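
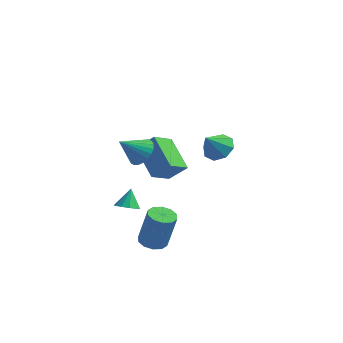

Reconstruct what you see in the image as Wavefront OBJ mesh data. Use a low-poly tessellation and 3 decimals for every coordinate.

v 1.414 -3.388 -2.329
v 2.066 -3.365 -2.483
v 2.477 -3.248 -0.725
v 1.826 -3.272 -0.571
v 1.922 -2.976 -2.475
v 2.334 -2.86 -0.717
v 1.584 -2.745 -2.412
v 1.996 -2.629 -0.653
v 1.182 -2.76 -2.316
v 1.593 -2.644 -0.558
v 0.868 -3.014 -2.226
v 1.279 -2.898 -0.467
v 0.763 -3.412 -2.175
v 1.174 -3.295 -0.417
v 0.906 -3.8 -2.183
v 1.318 -3.684 -0.425
v 1.244 -4.031 -2.247
v 1.656 -3.915 -0.488
v 1.647 -4.016 -2.342
v 2.058 -3.9 -0.584
v 1.961 -3.762 -2.433
v 2.372 -3.646 -0.674
v 3.497 -0.733 2.46
v 4.224 -0.874 2.67
v 3.103 -1.367 3.4
v 4.011 -0.381 2.914
v 3.497 -0.095 2.892
v 2.983 -0.182 2.617
v 2.77 -0.591 2.251
v 2.983 -1.084 2.007
v 3.497 -1.371 2.029
v 4.012 -1.284 2.304
v 0.291 1.978 -2.173
v -0.175 0.912 -1.431
v -0.898 3.147 -1.241
v -1.364 2.081 -0.498
v 1.124 2.179 -1.362
v 0.658 1.113 -0.619
v -0.065 3.348 -0.429
v -0.531 2.282 0.313
v -0.278 -1.988 -1.498
v -0.002 -2.405 -1.185
v -0.302 -1.392 -0.682
v 0.252 -2.19 -1.335
v 0.302 -1.897 -1.547
v 0.131 -1.64 -1.74
v -0.196 -1.515 -1.841
v -0.555 -1.571 -1.81
v -0.809 -1.786 -1.66
v -0.859 -2.078 -1.448
v -0.688 -2.336 -1.255
v -0.361 -2.461 -1.155
v 0.251 -1.511 1.934
v 0.843 -1.905 2.202
v -0.551 -2.109 2.826
v 0.852 -1.663 2.372
v 0.77 -1.398 2.476
v 0.609 -1.15 2.498
v 0.393 -0.957 2.434
v 0.156 -0.848 2.293
v -0.067 -0.84 2.098
v -0.242 -0.935 1.878
v -0.342 -1.117 1.666
v -0.351 -1.359 1.495
v -0.269 -1.625 1.391
v -0.108 -1.873 1.37
v 0.108 -2.066 1.434
v 0.345 -2.174 1.575
v 0.568 -2.182 1.77
v 0.743 -2.087 1.99
f 2 1 5
f 2 5 3
f 3 5 6
f 3 6 4
f 5 1 7
f 5 7 6
f 6 7 8
f 6 8 4
f 7 1 9
f 7 9 8
f 8 9 10
f 8 10 4
f 9 1 11
f 9 11 10
f 10 11 12
f 10 12 4
f 11 1 13
f 11 13 12
f 12 13 14
f 12 14 4
f 13 1 15
f 13 15 14
f 14 15 16
f 14 16 4
f 15 1 17
f 15 17 16
f 16 17 18
f 16 18 4
f 17 1 19
f 17 19 18
f 18 19 20
f 18 20 4
f 19 1 21
f 19 21 20
f 20 21 22
f 20 22 4
f 21 1 2
f 21 2 22
f 22 2 3
f 22 3 4
f 24 23 26
f 24 26 25
f 26 23 27
f 26 27 25
f 27 23 28
f 27 28 25
f 28 23 29
f 28 29 25
f 29 23 30
f 29 30 25
f 30 23 31
f 30 31 25
f 31 23 32
f 31 32 25
f 32 23 24
f 32 24 25
f 34 36 33
f 37 34 33
f 33 36 35
f 35 37 33
f 34 40 36
f 38 34 37
f 38 40 34
f 36 40 35
f 39 37 35
f 35 40 39
f 39 38 37
f 40 38 39
f 42 41 44
f 42 44 43
f 44 41 45
f 44 45 43
f 45 41 46
f 45 46 43
f 46 41 47
f 46 47 43
f 47 41 48
f 47 48 43
f 48 41 49
f 48 49 43
f 49 41 50
f 49 50 43
f 50 41 51
f 50 51 43
f 51 41 52
f 51 52 43
f 52 41 42
f 52 42 43
f 54 53 56
f 54 56 55
f 56 53 57
f 56 57 55
f 57 53 58
f 57 58 55
f 58 53 59
f 58 59 55
f 59 53 60
f 59 60 55
f 60 53 61
f 60 61 55
f 61 53 62
f 61 62 55
f 62 53 63
f 62 63 55
f 63 53 64
f 63 64 55
f 64 53 65
f 64 65 55
f 65 53 66
f 65 66 55
f 66 53 67
f 66 67 55
f 67 53 68
f 67 68 55
f 68 53 69
f 68 69 55
f 69 53 70
f 69 70 55
f 70 53 54
f 70 54 55



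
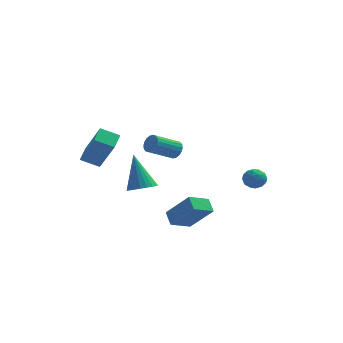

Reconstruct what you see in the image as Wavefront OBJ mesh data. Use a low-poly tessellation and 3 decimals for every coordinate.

v 0.706 -1.29 -2.684
v 0.382 -0.708 -2.207
v -0.432 -0.876 -3.961
v -0.756 -0.293 -3.483
v 1.476 -0.507 -3.117
v 1.152 0.076 -2.639
v 0.338 -0.092 -4.393
v 0.014 0.49 -3.916
v -3.46 -1.851 -0.102
v -4.34 -1.954 0.316
v -3.386 -0.989 0.267
v -4.267 -1.093 0.684
v -2.613 -2.607 1.496
v -3.494 -2.711 1.913
v -2.54 -1.746 1.864
v -3.42 -1.849 2.282
v -1.062 3.934 -1.26
v -0.722 3.859 -0.847
v -1.757 3.011 -0.147
v -2.098 3.086 -0.56
v -0.842 4.058 -0.783
v -1.877 3.21 -0.083
v -1.005 4.232 -0.813
v -2.04 3.384 -0.113
v -1.179 4.347 -0.932
v -2.214 3.499 -0.232
v -1.33 4.38 -1.116
v -2.366 3.532 -0.416
v -1.429 4.325 -1.328
v -2.464 3.477 -0.628
v -1.454 4.192 -1.527
v -2.49 3.344 -0.827
v -1.403 4.009 -1.673
v -2.438 3.161 -0.973
v -1.283 3.81 -1.737
v -2.318 2.962 -1.037
v -1.12 3.636 -1.707
v -2.155 2.788 -1.007
v -0.946 3.521 -1.588
v -1.981 2.673 -0.888
v -0.794 3.488 -1.404
v -1.83 2.64 -0.704
v -0.696 3.543 -1.192
v -1.731 2.695 -0.492
v -0.67 3.676 -0.993
v -1.706 2.828 -0.293
v -2.293 1.979 -3.054
v -1.581 1.886 -2.804
v -2.847 2.701 -1.206
v -1.573 2.181 -2.917
v -1.689 2.441 -3.054
v -1.91 2.621 -3.19
v -2.197 2.691 -3.303
v -2.501 2.637 -3.373
v -2.768 2.469 -3.388
v -2.953 2.217 -3.345
v -3.025 1.923 -3.252
v -2.969 1.639 -3.124
v -2.797 1.414 -2.985
v -2.537 1.287 -2.857
v -2.236 1.279 -2.763
v -1.944 1.392 -2.72
v -1.712 1.607 -2.734
v 2.285 4.01 -3.233
v 2.802 4.37 -3.263
v 2.718 3.45 -2.497
v 3.235 3.81 -2.527
v 2.697 4.049 -2.3
v 2.429 4.395 -2.754
v 3.091 3.425 -3.006
v 2.823 3.771 -3.46
v 3.3 4.009 -3.123
v 3.057 4.394 -2.686
v 2.463 3.426 -3.074
v 2.22 3.811 -2.637
v 2.505 4.239 -3.312
v 3.015 3.581 -2.448
v 2.698 3.721 -2.314
v 3.002 3.933 -2.332
v 2.286 4.253 -3.013
v 2.59 4.465 -3.031
v 2.529 4.276 -2.465
v 2.93 3.355 -2.729
v 3.234 3.567 -2.747
v 2.518 3.887 -3.428
v 2.822 4.099 -3.446
v 2.991 3.544 -3.295
v 3.102 4.239 -3.248
v 3.357 3.91 -2.815
v 3.272 3.683 -3.096
v 3.114 3.887 -3.364
v 2.959 4.465 -2.991
v 3.214 4.136 -2.559
v 2.897 4.276 -2.425
v 2.74 4.48 -2.692
v 3.252 4.253 -2.909
v 2.306 3.684 -3.201
v 2.561 3.355 -2.769
v 2.78 3.34 -3.068
v 2.623 3.544 -3.335
v 2.163 3.91 -2.945
v 2.418 3.581 -2.512
v 2.406 3.933 -2.396
v 2.248 4.137 -2.664
v 2.268 3.567 -2.851
f 2 4 1
f 5 2 1
f 1 4 3
f 3 5 1
f 2 8 4
f 6 2 5
f 6 8 2
f 4 8 3
f 7 5 3
f 3 8 7
f 7 6 5
f 8 6 7
f 10 12 9
f 13 10 9
f 9 12 11
f 11 13 9
f 10 16 12
f 14 10 13
f 14 16 10
f 12 16 11
f 15 13 11
f 11 16 15
f 15 14 13
f 16 14 15
f 18 17 21
f 18 21 19
f 19 21 22
f 19 22 20
f 21 17 23
f 21 23 22
f 22 23 24
f 22 24 20
f 23 17 25
f 23 25 24
f 24 25 26
f 24 26 20
f 25 17 27
f 25 27 26
f 26 27 28
f 26 28 20
f 27 17 29
f 27 29 28
f 28 29 30
f 28 30 20
f 29 17 31
f 29 31 30
f 30 31 32
f 30 32 20
f 31 17 33
f 31 33 32
f 32 33 34
f 32 34 20
f 33 17 35
f 33 35 34
f 34 35 36
f 34 36 20
f 35 17 37
f 35 37 36
f 36 37 38
f 36 38 20
f 37 17 39
f 37 39 38
f 38 39 40
f 38 40 20
f 39 17 41
f 39 41 40
f 40 41 42
f 40 42 20
f 41 17 43
f 41 43 42
f 42 43 44
f 42 44 20
f 43 17 45
f 43 45 44
f 44 45 46
f 44 46 20
f 45 17 18
f 45 18 46
f 46 18 19
f 46 19 20
f 48 47 50
f 48 50 49
f 50 47 51
f 50 51 49
f 51 47 52
f 51 52 49
f 52 47 53
f 52 53 49
f 53 47 54
f 53 54 49
f 54 47 55
f 54 55 49
f 55 47 56
f 55 56 49
f 56 47 57
f 56 57 49
f 57 47 58
f 57 58 49
f 58 47 59
f 58 59 49
f 59 47 60
f 59 60 49
f 60 47 61
f 60 61 49
f 61 47 62
f 61 62 49
f 62 47 63
f 62 63 49
f 63 47 48
f 63 48 49
f 64 101 80
f 101 75 104
f 80 104 69
f 101 104 80
f 64 80 76
f 80 69 81
f 76 81 65
f 80 81 76
f 64 76 85
f 76 65 86
f 85 86 71
f 76 86 85
f 64 85 97
f 85 71 100
f 97 100 74
f 85 100 97
f 64 97 101
f 97 74 105
f 101 105 75
f 97 105 101
f 65 81 92
f 81 69 95
f 92 95 73
f 81 95 92
f 69 104 82
f 104 75 103
f 82 103 68
f 104 103 82
f 75 105 102
f 105 74 98
f 102 98 66
f 105 98 102
f 74 100 99
f 100 71 87
f 99 87 70
f 100 87 99
f 71 86 91
f 86 65 88
f 91 88 72
f 86 88 91
f 67 93 79
f 93 73 94
f 79 94 68
f 93 94 79
f 67 79 77
f 79 68 78
f 77 78 66
f 79 78 77
f 67 77 84
f 77 66 83
f 84 83 70
f 77 83 84
f 67 84 89
f 84 70 90
f 89 90 72
f 84 90 89
f 67 89 93
f 89 72 96
f 93 96 73
f 89 96 93
f 68 94 82
f 94 73 95
f 82 95 69
f 94 95 82
f 66 78 102
f 78 68 103
f 102 103 75
f 78 103 102
f 70 83 99
f 83 66 98
f 99 98 74
f 83 98 99
f 72 90 91
f 90 70 87
f 91 87 71
f 90 87 91
f 73 96 92
f 96 72 88
f 92 88 65
f 96 88 92



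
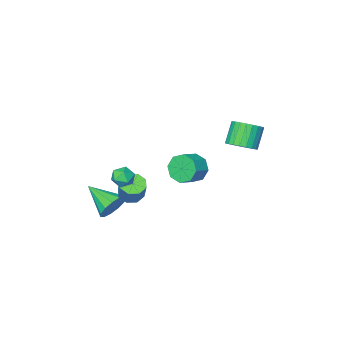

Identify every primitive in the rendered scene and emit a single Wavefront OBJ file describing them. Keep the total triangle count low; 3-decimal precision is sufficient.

v 2.553 1.561 -0.907
v 3.11 1.943 -1.318
v 3.523 2.842 0.077
v 2.967 2.459 0.487
v 2.574 2.222 -1.339
v 2.987 3.121 0.055
v 2.026 2.113 -1.107
v 2.439 3.012 0.287
v 1.787 1.681 -0.758
v 2.2 2.58 0.637
v 1.997 1.178 -0.497
v 2.41 2.077 0.898
v 2.533 0.899 -0.475
v 2.946 1.798 0.919
v 3.081 1.008 -0.707
v 3.494 1.907 0.687
v 3.32 1.44 -1.057
v 3.733 2.339 0.338
v -2.447 0.472 -1.183
v -1.953 0.01 -1.973
v -0.879 0.327 -1.487
v -1.373 0.788 -0.697
v -2.113 0.776 -2.12
v -1.039 1.092 -1.634
v -2.468 1.363 -1.717
v -1.395 1.68 -1.232
v -2.811 1.429 -1.002
v -1.738 1.746 -0.517
v -2.941 0.933 -0.393
v -1.867 1.25 0.093
v -2.781 0.168 -0.246
v -1.707 0.484 0.24
v -2.425 -0.42 -0.648
v -1.352 -0.103 -0.163
v -2.082 -0.486 -1.363
v -1.009 -0.169 -0.878
v 3.996 3.165 2.23
v 4.529 3.065 1.702
v 3.171 2.635 1.498
v 3.704 2.535 0.97
v 3.731 2.14 1.615
v 4.242 2.468 2.068
v 3.458 3.232 1.132
v 3.969 3.56 1.585
v 4.197 3.106 1.023
v 4.366 2.431 1.322
v 3.334 3.269 1.878
v 3.503 2.594 2.177
v -3.426 3.82 2.104
v -2.783 3.132 2.227
v -3.57 2.631 3.539
v -4.214 3.32 3.416
v -2.632 3.408 2.423
v -3.419 2.907 3.735
v -2.602 3.747 2.57
v -3.389 3.246 3.883
v -2.698 4.097 2.647
v -3.485 3.596 3.959
v -2.904 4.405 2.64
v -3.691 3.904 3.953
v -3.19 4.624 2.552
v -3.977 4.123 3.865
v -3.512 4.72 2.396
v -4.299 4.219 3.708
v -3.821 4.68 2.195
v -4.608 4.179 3.508
v -4.07 4.509 1.981
v -4.857 4.008 3.293
v -4.221 4.233 1.785
v -5.008 3.732 3.097
v -4.251 3.894 1.637
v -5.038 3.393 2.95
v -4.155 3.544 1.561
v -4.942 3.043 2.873
v -3.949 3.236 1.567
v -4.736 2.735 2.88
v -3.663 3.017 1.655
v -4.45 2.516 2.968
v -3.341 2.921 1.812
v -4.128 2.42 3.124
v -3.032 2.961 2.012
v -3.819 2.46 3.325
v 3.366 0.946 -2.145
v 3.817 0.652 -3.024
v 3.934 -0.906 -1.235
v 4.224 0.929 -2.715
v 4.358 1.21 -2.226
v 4.177 1.408 -1.711
v 3.739 1.459 -1.334
v 3.182 1.347 -1.215
v 2.684 1.108 -1.391
v 2.402 0.817 -1.806
v 2.426 0.567 -2.329
v 2.749 0.437 -2.794
v 3.267 0.469 -3.053
f 2 1 5
f 2 5 3
f 3 5 6
f 3 6 4
f 5 1 7
f 5 7 6
f 6 7 8
f 6 8 4
f 7 1 9
f 7 9 8
f 8 9 10
f 8 10 4
f 9 1 11
f 9 11 10
f 10 11 12
f 10 12 4
f 11 1 13
f 11 13 12
f 12 13 14
f 12 14 4
f 13 1 15
f 13 15 14
f 14 15 16
f 14 16 4
f 15 1 17
f 15 17 16
f 16 17 18
f 16 18 4
f 17 1 2
f 17 2 18
f 18 2 3
f 18 3 4
f 20 19 23
f 20 23 21
f 21 23 24
f 21 24 22
f 23 19 25
f 23 25 24
f 24 25 26
f 24 26 22
f 25 19 27
f 25 27 26
f 26 27 28
f 26 28 22
f 27 19 29
f 27 29 28
f 28 29 30
f 28 30 22
f 29 19 31
f 29 31 30
f 30 31 32
f 30 32 22
f 31 19 33
f 31 33 32
f 32 33 34
f 32 34 22
f 33 19 35
f 33 35 34
f 34 35 36
f 34 36 22
f 35 19 20
f 35 20 36
f 36 20 21
f 36 21 22
f 37 48 42
f 37 42 38
f 37 38 44
f 37 44 47
f 37 47 48
f 38 42 46
f 42 48 41
f 48 47 39
f 47 44 43
f 44 38 45
f 40 46 41
f 40 41 39
f 40 39 43
f 40 43 45
f 40 45 46
f 41 46 42
f 39 41 48
f 43 39 47
f 45 43 44
f 46 45 38
f 50 49 53
f 50 53 51
f 51 53 54
f 51 54 52
f 53 49 55
f 53 55 54
f 54 55 56
f 54 56 52
f 55 49 57
f 55 57 56
f 56 57 58
f 56 58 52
f 57 49 59
f 57 59 58
f 58 59 60
f 58 60 52
f 59 49 61
f 59 61 60
f 60 61 62
f 60 62 52
f 61 49 63
f 61 63 62
f 62 63 64
f 62 64 52
f 63 49 65
f 63 65 64
f 64 65 66
f 64 66 52
f 65 49 67
f 65 67 66
f 66 67 68
f 66 68 52
f 67 49 69
f 67 69 68
f 68 69 70
f 68 70 52
f 69 49 71
f 69 71 70
f 70 71 72
f 70 72 52
f 71 49 73
f 71 73 72
f 72 73 74
f 72 74 52
f 73 49 75
f 73 75 74
f 74 75 76
f 74 76 52
f 75 49 77
f 75 77 76
f 76 77 78
f 76 78 52
f 77 49 79
f 77 79 78
f 78 79 80
f 78 80 52
f 79 49 81
f 79 81 80
f 80 81 82
f 80 82 52
f 81 49 50
f 81 50 82
f 82 50 51
f 82 51 52
f 84 83 86
f 84 86 85
f 86 83 87
f 86 87 85
f 87 83 88
f 87 88 85
f 88 83 89
f 88 89 85
f 89 83 90
f 89 90 85
f 90 83 91
f 90 91 85
f 91 83 92
f 91 92 85
f 92 83 93
f 92 93 85
f 93 83 94
f 93 94 85
f 94 83 95
f 94 95 85
f 95 83 84
f 95 84 85



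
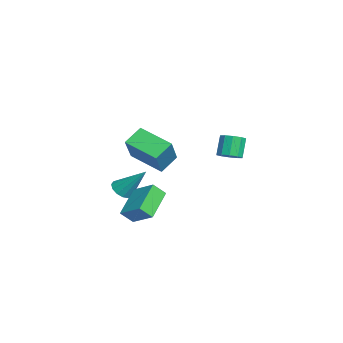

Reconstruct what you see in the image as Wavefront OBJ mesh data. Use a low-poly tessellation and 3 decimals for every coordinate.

v -3.43 -2.281 -3.23
v -2.945 -1.941 -3.692
v -2.81 -0.959 -1.61
v -3.31 -1.73 -3.725
v -3.712 -1.693 -3.601
v -4.025 -1.843 -3.359
v -4.148 -2.132 -3.077
v -4.044 -2.468 -2.843
v -3.744 -2.744 -2.731
v -3.345 -2.874 -2.779
v -2.972 -2.815 -2.969
v -2.745 -2.586 -3.242
v -2.735 -2.261 -3.512
v 4.162 3.048 2.448
v 4.603 2.61 2.77
v 4.019 2.834 3.874
v 3.578 3.272 3.552
v 4.776 3.007 2.781
v 4.192 3.23 3.886
v 4.715 3.419 2.665
v 4.13 3.642 3.77
v 4.442 3.69 2.466
v 3.858 3.913 3.571
v 4.063 3.715 2.26
v 3.478 3.939 3.365
v 3.721 3.486 2.126
v 3.137 3.71 3.23
v 3.548 3.09 2.114
v 2.964 3.313 3.219
v 3.61 2.678 2.23
v 3.025 2.901 3.335
v 3.882 2.407 2.429
v 3.298 2.63 3.534
v 4.262 2.381 2.635
v 3.677 2.605 3.74
v 0.491 -1.739 -1.491
v 1.485 -0.74 -0.691
v 0.371 -1.055 -2.196
v 1.364 -0.056 -1.397
v 2.076 -2.504 -2.503
v 3.069 -1.505 -1.704
v 1.955 -1.82 -3.209
v 2.949 -0.821 -2.409
v 1.295 -0.279 0.168
v 0.101 -1.857 0.871
v 0.634 0.559 0.927
v -0.559 -1.019 1.631
v 2.679 -0.621 1.749
v 1.486 -2.199 2.453
v 2.019 0.217 2.509
v 0.825 -1.361 3.212
f 2 1 4
f 2 4 3
f 4 1 5
f 4 5 3
f 5 1 6
f 5 6 3
f 6 1 7
f 6 7 3
f 7 1 8
f 7 8 3
f 8 1 9
f 8 9 3
f 9 1 10
f 9 10 3
f 10 1 11
f 10 11 3
f 11 1 12
f 11 12 3
f 12 1 13
f 12 13 3
f 13 1 2
f 13 2 3
f 15 14 18
f 15 18 16
f 16 18 19
f 16 19 17
f 18 14 20
f 18 20 19
f 19 20 21
f 19 21 17
f 20 14 22
f 20 22 21
f 21 22 23
f 21 23 17
f 22 14 24
f 22 24 23
f 23 24 25
f 23 25 17
f 24 14 26
f 24 26 25
f 25 26 27
f 25 27 17
f 26 14 28
f 26 28 27
f 27 28 29
f 27 29 17
f 28 14 30
f 28 30 29
f 29 30 31
f 29 31 17
f 30 14 32
f 30 32 31
f 31 32 33
f 31 33 17
f 32 14 34
f 32 34 33
f 33 34 35
f 33 35 17
f 34 14 15
f 34 15 35
f 35 15 16
f 35 16 17
f 37 39 36
f 40 37 36
f 36 39 38
f 38 40 36
f 37 43 39
f 41 37 40
f 41 43 37
f 39 43 38
f 42 40 38
f 38 43 42
f 42 41 40
f 43 41 42
f 45 47 44
f 48 45 44
f 44 47 46
f 46 48 44
f 45 51 47
f 49 45 48
f 49 51 45
f 47 51 46
f 50 48 46
f 46 51 50
f 50 49 48
f 51 49 50



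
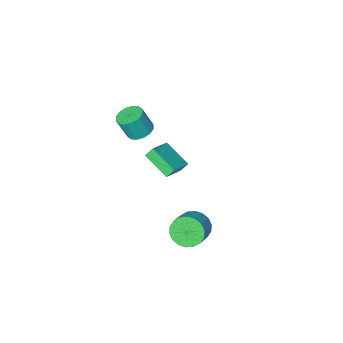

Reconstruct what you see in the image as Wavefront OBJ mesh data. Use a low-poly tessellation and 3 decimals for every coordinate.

v -1.031 -1.887 3.122
v -0.222 -2.044 2.785
v 0.339 -2.37 4.28
v -0.469 -2.213 4.618
v -0.225 -1.594 2.884
v 0.336 -1.92 4.379
v -0.443 -1.223 3.047
v 0.118 -1.549 4.542
v -0.819 -1.029 3.23
v -0.258 -1.355 4.725
v -1.251 -1.066 3.384
v -0.69 -1.392 4.88
v -1.625 -1.322 3.468
v -1.064 -1.648 4.964
v -1.839 -1.73 3.46
v -1.278 -2.056 4.955
v -1.836 -2.18 3.361
v -1.275 -2.506 4.856
v -1.618 -2.551 3.198
v -1.057 -2.877 4.693
v -1.242 -2.745 3.015
v -0.681 -3.071 4.51
v -0.81 -2.708 2.86
v -0.249 -3.034 4.356
v -0.436 -2.452 2.776
v 0.125 -2.778 4.272
v -4.904 -2.774 -2.952
v -4.404 -4.6 -2.042
v -3.459 -2.013 -2.219
v -2.959 -3.839 -1.309
v -4.461 -2.981 -3.611
v -3.961 -4.807 -2.701
v -3.016 -2.22 -2.878
v -2.516 -4.046 -1.968
v -1.629 3.533 -2.008
v -1.298 3.98 -2.945
v -0.281 4.855 -2.169
v -0.611 4.407 -1.232
v -1.658 4.275 -2.806
v -0.641 5.149 -2.03
v -2.011 4.422 -2.509
v -0.994 5.297 -1.732
v -2.289 4.393 -2.112
v -1.272 5.268 -1.336
v -2.436 4.194 -1.695
v -1.419 5.069 -0.919
v -2.423 3.864 -1.34
v -1.406 4.738 -0.564
v -2.253 3.468 -1.117
v -1.236 4.343 -0.341
v -1.959 3.085 -1.071
v -0.942 3.96 -0.295
v -1.599 2.791 -1.21
v -0.582 3.665 -0.434
v -1.246 2.643 -1.508
v -0.229 3.518 -0.731
v -0.968 2.672 -1.904
v 0.049 3.547 -1.128
v -0.821 2.871 -2.321
v 0.196 3.746 -1.545
v -0.834 3.202 -2.676
v 0.183 4.076 -1.9
v -1.004 3.597 -2.899
v 0.013 4.472 -2.123
f 2 1 5
f 2 5 3
f 3 5 6
f 3 6 4
f 5 1 7
f 5 7 6
f 6 7 8
f 6 8 4
f 7 1 9
f 7 9 8
f 8 9 10
f 8 10 4
f 9 1 11
f 9 11 10
f 10 11 12
f 10 12 4
f 11 1 13
f 11 13 12
f 12 13 14
f 12 14 4
f 13 1 15
f 13 15 14
f 14 15 16
f 14 16 4
f 15 1 17
f 15 17 16
f 16 17 18
f 16 18 4
f 17 1 19
f 17 19 18
f 18 19 20
f 18 20 4
f 19 1 21
f 19 21 20
f 20 21 22
f 20 22 4
f 21 1 23
f 21 23 22
f 22 23 24
f 22 24 4
f 23 1 25
f 23 25 24
f 24 25 26
f 24 26 4
f 25 1 2
f 25 2 26
f 26 2 3
f 26 3 4
f 28 30 27
f 31 28 27
f 27 30 29
f 29 31 27
f 28 34 30
f 32 28 31
f 32 34 28
f 30 34 29
f 33 31 29
f 29 34 33
f 33 32 31
f 34 32 33
f 36 35 39
f 36 39 37
f 37 39 40
f 37 40 38
f 39 35 41
f 39 41 40
f 40 41 42
f 40 42 38
f 41 35 43
f 41 43 42
f 42 43 44
f 42 44 38
f 43 35 45
f 43 45 44
f 44 45 46
f 44 46 38
f 45 35 47
f 45 47 46
f 46 47 48
f 46 48 38
f 47 35 49
f 47 49 48
f 48 49 50
f 48 50 38
f 49 35 51
f 49 51 50
f 50 51 52
f 50 52 38
f 51 35 53
f 51 53 52
f 52 53 54
f 52 54 38
f 53 35 55
f 53 55 54
f 54 55 56
f 54 56 38
f 55 35 57
f 55 57 56
f 56 57 58
f 56 58 38
f 57 35 59
f 57 59 58
f 58 59 60
f 58 60 38
f 59 35 61
f 59 61 60
f 60 61 62
f 60 62 38
f 61 35 63
f 61 63 62
f 62 63 64
f 62 64 38
f 63 35 36
f 63 36 64
f 64 36 37
f 64 37 38



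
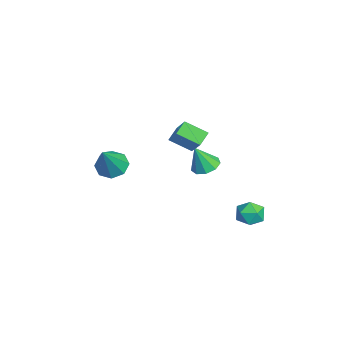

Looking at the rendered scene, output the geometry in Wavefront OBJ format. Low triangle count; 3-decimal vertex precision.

v 0.834 3.979 -1.262
v 1.47 4.491 -1.185
v 1.61 3.109 -1.895
v 2.246 3.621 -1.818
v 1.937 3.249 -1.156
v 1.457 3.787 -0.765
v 1.623 3.813 -2.315
v 1.143 4.351 -1.924
v 1.958 4.388 -1.836
v 2.152 4.039 -1.119
v 0.928 3.561 -1.961
v 1.122 3.212 -1.244
v -2.295 2.15 -0.491
v -1.758 1.614 -0.747
v -2.205 1.57 0.911
v -1.504 2.068 -0.576
v -1.619 2.559 -0.365
v -2.051 2.859 -0.214
v -2.597 2.827 -0.192
v -3.002 2.478 -0.31
v -3.075 1.975 -0.513
v -2.784 1.554 -0.706
v -2.264 1.411 -0.798
v -2.801 0.753 2.049
v -1.387 0.971 3.404
v -2.372 1.869 1.422
v -0.959 2.087 2.777
v -2.261 0.273 1.563
v -0.848 0.491 2.918
v -1.833 1.389 0.936
v -0.419 1.607 2.291
v 1.392 -2.856 2.44
v 2.014 -2.338 2.179
v 2.528 -3.384 4.1
v 1.586 -2.038 2.567
v 1.045 -2.217 2.881
v 0.707 -2.77 2.936
v 0.77 -3.373 2.701
v 1.197 -3.673 2.313
v 1.739 -3.495 1.999
v 2.077 -2.942 1.944
f 1 12 6
f 1 6 2
f 1 2 8
f 1 8 11
f 1 11 12
f 2 6 10
f 6 12 5
f 12 11 3
f 11 8 7
f 8 2 9
f 4 10 5
f 4 5 3
f 4 3 7
f 4 7 9
f 4 9 10
f 5 10 6
f 3 5 12
f 7 3 11
f 9 7 8
f 10 9 2
f 14 13 16
f 14 16 15
f 16 13 17
f 16 17 15
f 17 13 18
f 17 18 15
f 18 13 19
f 18 19 15
f 19 13 20
f 19 20 15
f 20 13 21
f 20 21 15
f 21 13 22
f 21 22 15
f 22 13 23
f 22 23 15
f 23 13 14
f 23 14 15
f 25 27 24
f 28 25 24
f 24 27 26
f 26 28 24
f 25 31 27
f 29 25 28
f 29 31 25
f 27 31 26
f 30 28 26
f 26 31 30
f 30 29 28
f 31 29 30
f 33 32 35
f 33 35 34
f 35 32 36
f 35 36 34
f 36 32 37
f 36 37 34
f 37 32 38
f 37 38 34
f 38 32 39
f 38 39 34
f 39 32 40
f 39 40 34
f 40 32 41
f 40 41 34
f 41 32 33
f 41 33 34



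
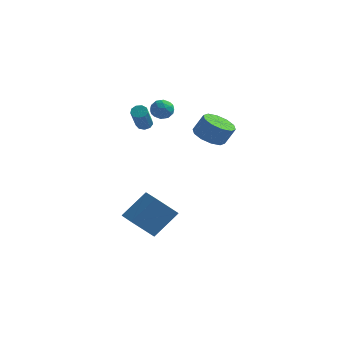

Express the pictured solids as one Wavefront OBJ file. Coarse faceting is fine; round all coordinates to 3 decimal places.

v 0.068 -4.066 -4.69
v -0.904 -4.98 -3.308
v -0.991 -3.128 -4.813
v -1.962 -4.041 -3.431
v 1.002 -2.819 -3.209
v 0.031 -3.732 -1.827
v -0.056 -1.88 -3.332
v -1.028 -2.794 -1.95
v 2.741 -2.619 3.094
v 3.601 -3.034 2.736
v 4.159 -2.837 3.849
v 3.299 -2.421 4.206
v 3.62 -2.415 2.617
v 4.177 -2.218 3.73
v 3.303 -1.874 2.68
v 3.86 -1.677 3.793
v 2.771 -1.617 2.901
v 3.329 -1.42 4.014
v 2.228 -1.743 3.196
v 2.786 -1.546 4.308
v 1.881 -2.203 3.451
v 2.439 -2.006 4.564
v 1.863 -2.822 3.57
v 2.42 -2.625 4.683
v 2.18 -3.363 3.507
v 2.737 -3.166 4.62
v 2.711 -3.62 3.286
v 3.269 -3.423 4.399
v 3.254 -3.494 2.992
v 3.812 -3.297 4.104
v -2.867 0.98 1.744
v -2.419 0.824 1.531
v -2.145 -0.456 3.043
v -2.593 -0.3 3.256
v -2.36 1.097 1.751
v -2.087 -0.183 3.264
v -2.538 1.315 1.968
v -2.265 0.035 3.48
v -2.87 1.377 2.08
v -2.597 0.096 3.592
v -3.201 1.253 2.035
v -2.927 -0.028 3.547
v -3.375 1.001 1.853
v -3.101 -0.279 3.365
v -3.311 0.74 1.621
v -3.038 -0.541 3.133
v -3.039 0.591 1.446
v -2.766 -0.689 2.958
v -2.687 0.624 1.41
v -2.414 -0.656 2.922
v -0.917 -0.379 4.311
v -0.499 -0.435 3.695
v -1.141 -1.565 4.265
v -0.723 -1.621 3.649
v -0.402 -1.472 4.306
v -0.263 -0.739 4.334
v -1.377 -1.261 3.626
v -1.238 -0.528 3.654
v -0.783 -0.979 3.271
v -0.181 -1.11 3.692
v -1.459 -0.89 4.268
v -0.857 -1.021 4.689
v -0.688 -0.303 4.007
v -0.952 -1.697 3.953
v -0.763 -1.61 4.339
v -0.517 -1.642 3.977
v -0.549 -0.482 4.383
v -0.304 -0.514 4.021
v -0.247 -1.124 4.38
v -1.336 -1.486 3.939
v -1.091 -1.518 3.577
v -1.123 -0.358 3.983
v -0.877 -0.39 3.621
v -1.393 -0.876 3.58
v -0.61 -0.655 3.396
v -0.742 -1.353 3.369
v -1.126 -1.141 3.355
v -1.044 -0.71 3.372
v -0.255 -0.732 3.643
v -0.387 -1.429 3.616
v -0.198 -1.342 4.002
v -0.117 -0.911 4.019
v -0.423 -1.052 3.394
v -1.253 -0.571 4.344
v -1.385 -1.268 4.317
v -1.523 -1.089 3.941
v -1.442 -0.658 3.958
v -0.898 -0.647 4.591
v -1.03 -1.345 4.564
v -0.596 -1.29 4.588
v -0.514 -0.859 4.605
v -1.217 -0.948 4.566
f 2 4 1
f 5 2 1
f 1 4 3
f 3 5 1
f 2 8 4
f 6 2 5
f 6 8 2
f 4 8 3
f 7 5 3
f 3 8 7
f 7 6 5
f 8 6 7
f 10 9 13
f 10 13 11
f 11 13 14
f 11 14 12
f 13 9 15
f 13 15 14
f 14 15 16
f 14 16 12
f 15 9 17
f 15 17 16
f 16 17 18
f 16 18 12
f 17 9 19
f 17 19 18
f 18 19 20
f 18 20 12
f 19 9 21
f 19 21 20
f 20 21 22
f 20 22 12
f 21 9 23
f 21 23 22
f 22 23 24
f 22 24 12
f 23 9 25
f 23 25 24
f 24 25 26
f 24 26 12
f 25 9 27
f 25 27 26
f 26 27 28
f 26 28 12
f 27 9 29
f 27 29 28
f 28 29 30
f 28 30 12
f 29 9 10
f 29 10 30
f 30 10 11
f 30 11 12
f 32 31 35
f 32 35 33
f 33 35 36
f 33 36 34
f 35 31 37
f 35 37 36
f 36 37 38
f 36 38 34
f 37 31 39
f 37 39 38
f 38 39 40
f 38 40 34
f 39 31 41
f 39 41 40
f 40 41 42
f 40 42 34
f 41 31 43
f 41 43 42
f 42 43 44
f 42 44 34
f 43 31 45
f 43 45 44
f 44 45 46
f 44 46 34
f 45 31 47
f 45 47 46
f 46 47 48
f 46 48 34
f 47 31 49
f 47 49 48
f 48 49 50
f 48 50 34
f 49 31 32
f 49 32 50
f 50 32 33
f 50 33 34
f 51 88 67
f 88 62 91
f 67 91 56
f 88 91 67
f 51 67 63
f 67 56 68
f 63 68 52
f 67 68 63
f 51 63 72
f 63 52 73
f 72 73 58
f 63 73 72
f 51 72 84
f 72 58 87
f 84 87 61
f 72 87 84
f 51 84 88
f 84 61 92
f 88 92 62
f 84 92 88
f 52 68 79
f 68 56 82
f 79 82 60
f 68 82 79
f 56 91 69
f 91 62 90
f 69 90 55
f 91 90 69
f 62 92 89
f 92 61 85
f 89 85 53
f 92 85 89
f 61 87 86
f 87 58 74
f 86 74 57
f 87 74 86
f 58 73 78
f 73 52 75
f 78 75 59
f 73 75 78
f 54 80 66
f 80 60 81
f 66 81 55
f 80 81 66
f 54 66 64
f 66 55 65
f 64 65 53
f 66 65 64
f 54 64 71
f 64 53 70
f 71 70 57
f 64 70 71
f 54 71 76
f 71 57 77
f 76 77 59
f 71 77 76
f 54 76 80
f 76 59 83
f 80 83 60
f 76 83 80
f 55 81 69
f 81 60 82
f 69 82 56
f 81 82 69
f 53 65 89
f 65 55 90
f 89 90 62
f 65 90 89
f 57 70 86
f 70 53 85
f 86 85 61
f 70 85 86
f 59 77 78
f 77 57 74
f 78 74 58
f 77 74 78
f 60 83 79
f 83 59 75
f 79 75 52
f 83 75 79



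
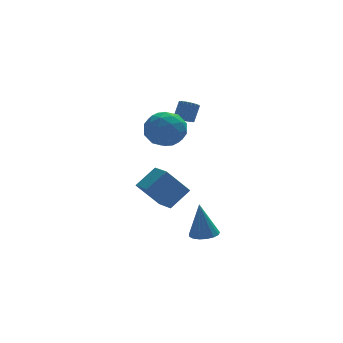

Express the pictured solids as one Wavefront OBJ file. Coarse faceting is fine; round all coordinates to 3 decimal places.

v 2.171 -3.93 -4.549
v 2.938 -3.71 -4.489
v 1.949 -3.73 -2.471
v 2.752 -3.38 -4.54
v 2.432 -3.175 -4.594
v 2.053 -3.144 -4.638
v 1.701 -3.292 -4.661
v 1.457 -3.587 -4.659
v 1.376 -3.96 -4.631
v 1.477 -4.327 -4.585
v 1.737 -4.602 -4.531
v 2.097 -4.724 -4.481
v 2.474 -4.663 -4.446
v 2.781 -4.435 -4.436
v 2.948 -4.091 -4.451
v 1.889 -0.747 2.288
v 2.405 -0.786 2.073
v 2.826 -0.312 2.996
v 2.311 -0.273 3.212
v 2.336 -0.577 1.997
v 2.758 -0.103 2.92
v 2.19 -0.397 1.971
v 2.612 0.077 2.894
v 1.992 -0.278 2.001
v 2.414 0.196 2.924
v 1.776 -0.24 2.08
v 2.198 0.234 3.003
v 1.58 -0.29 2.195
v 2.002 0.184 3.118
v 1.437 -0.418 2.326
v 1.859 0.056 3.249
v 1.373 -0.604 2.451
v 1.794 -0.13 3.374
v 1.397 -0.814 2.548
v 1.819 -0.34 3.471
v 1.507 -1.013 2.6
v 1.929 -0.539 3.523
v 1.683 -1.166 2.598
v 2.104 -0.692 3.521
v 1.894 -1.246 2.542
v 2.316 -0.772 3.465
v 2.105 -1.24 2.443
v 2.526 -0.766 3.366
v 2.278 -1.149 2.317
v 2.7 -0.675 3.24
v 2.384 -0.988 2.186
v 2.806 -0.514 3.109
v 0.911 -1.874 -3.56
v -0.336 -1.819 -2.049
v 0.614 -0.58 -3.852
v -0.633 -0.524 -2.341
v 2.073 -1.396 -2.619
v 0.826 -1.34 -1.108
v 1.776 -0.101 -2.911
v 0.529 -0.046 -1.4
v 0.478 -1.965 2.601
v 1.195 -2.776 2.11
v -0.495 -3.364 3.49
v 0.222 -4.175 2.999
v 0.642 -3.435 3.829
v 1.243 -2.571 3.279
v -0.543 -3.569 2.321
v 0.058 -2.705 1.771
v 0.563 -3.767 1.937
v 1.296 -3.684 2.869
v -0.596 -2.456 2.731
v 0.137 -2.373 3.663
v 0.922 -2.248 2.277
v -0.222 -3.892 3.323
v 0.025 -3.458 3.81
v 0.446 -3.934 3.522
v 0.951 -2.127 2.964
v 1.372 -2.604 2.676
v 1.047 -2.991 3.686
v -0.672 -3.536 2.924
v -0.251 -4.013 2.636
v 0.254 -2.206 2.078
v 0.675 -2.682 1.79
v -0.347 -3.149 1.914
v 0.972 -3.307 1.887
v 0.4 -4.129 2.41
v -0.05 -3.773 2.011
v 0.304 -3.265 1.688
v 1.403 -3.258 2.435
v 0.83 -4.081 2.958
v 1.077 -3.646 3.445
v 1.431 -3.138 3.122
v 1.031 -3.841 2.333
v -0.13 -2.059 2.642
v -0.703 -2.882 3.165
v -0.731 -3.002 2.478
v -0.377 -2.494 2.155
v 0.3 -2.011 3.19
v -0.272 -2.833 3.713
v 0.396 -2.875 3.912
v 0.75 -2.367 3.589
v -0.331 -2.299 3.267
f 2 1 4
f 2 4 3
f 4 1 5
f 4 5 3
f 5 1 6
f 5 6 3
f 6 1 7
f 6 7 3
f 7 1 8
f 7 8 3
f 8 1 9
f 8 9 3
f 9 1 10
f 9 10 3
f 10 1 11
f 10 11 3
f 11 1 12
f 11 12 3
f 12 1 13
f 12 13 3
f 13 1 14
f 13 14 3
f 14 1 15
f 14 15 3
f 15 1 2
f 15 2 3
f 17 16 20
f 17 20 18
f 18 20 21
f 18 21 19
f 20 16 22
f 20 22 21
f 21 22 23
f 21 23 19
f 22 16 24
f 22 24 23
f 23 24 25
f 23 25 19
f 24 16 26
f 24 26 25
f 25 26 27
f 25 27 19
f 26 16 28
f 26 28 27
f 27 28 29
f 27 29 19
f 28 16 30
f 28 30 29
f 29 30 31
f 29 31 19
f 30 16 32
f 30 32 31
f 31 32 33
f 31 33 19
f 32 16 34
f 32 34 33
f 33 34 35
f 33 35 19
f 34 16 36
f 34 36 35
f 35 36 37
f 35 37 19
f 36 16 38
f 36 38 37
f 37 38 39
f 37 39 19
f 38 16 40
f 38 40 39
f 39 40 41
f 39 41 19
f 40 16 42
f 40 42 41
f 41 42 43
f 41 43 19
f 42 16 44
f 42 44 43
f 43 44 45
f 43 45 19
f 44 16 46
f 44 46 45
f 45 46 47
f 45 47 19
f 46 16 17
f 46 17 47
f 47 17 18
f 47 18 19
f 49 51 48
f 52 49 48
f 48 51 50
f 50 52 48
f 49 55 51
f 53 49 52
f 53 55 49
f 51 55 50
f 54 52 50
f 50 55 54
f 54 53 52
f 55 53 54
f 56 93 72
f 93 67 96
f 72 96 61
f 93 96 72
f 56 72 68
f 72 61 73
f 68 73 57
f 72 73 68
f 56 68 77
f 68 57 78
f 77 78 63
f 68 78 77
f 56 77 89
f 77 63 92
f 89 92 66
f 77 92 89
f 56 89 93
f 89 66 97
f 93 97 67
f 89 97 93
f 57 73 84
f 73 61 87
f 84 87 65
f 73 87 84
f 61 96 74
f 96 67 95
f 74 95 60
f 96 95 74
f 67 97 94
f 97 66 90
f 94 90 58
f 97 90 94
f 66 92 91
f 92 63 79
f 91 79 62
f 92 79 91
f 63 78 83
f 78 57 80
f 83 80 64
f 78 80 83
f 59 85 71
f 85 65 86
f 71 86 60
f 85 86 71
f 59 71 69
f 71 60 70
f 69 70 58
f 71 70 69
f 59 69 76
f 69 58 75
f 76 75 62
f 69 75 76
f 59 76 81
f 76 62 82
f 81 82 64
f 76 82 81
f 59 81 85
f 81 64 88
f 85 88 65
f 81 88 85
f 60 86 74
f 86 65 87
f 74 87 61
f 86 87 74
f 58 70 94
f 70 60 95
f 94 95 67
f 70 95 94
f 62 75 91
f 75 58 90
f 91 90 66
f 75 90 91
f 64 82 83
f 82 62 79
f 83 79 63
f 82 79 83
f 65 88 84
f 88 64 80
f 84 80 57
f 88 80 84



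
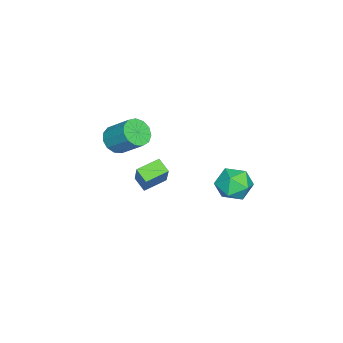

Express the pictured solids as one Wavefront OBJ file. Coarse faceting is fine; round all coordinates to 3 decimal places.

v -1.029 -1.396 -1.701
v -1.502 -2.058 -1.23
v -1.983 -0.473 -1.361
v -2.455 -1.135 -0.89
v -0.045 -0.965 -0.11
v -0.517 -1.627 0.361
v -0.998 -0.042 0.23
v -1.471 -0.704 0.701
v -2.526 -3.392 0.849
v -1.729 -3.259 0.431
v -1.316 -1.956 1.633
v -2.114 -2.088 2.051
v -2.065 -2.944 0.205
v -1.652 -1.641 1.407
v -2.547 -2.771 0.184
v -2.134 -1.468 1.385
v -3.023 -2.796 0.373
v -2.61 -1.492 1.575
v -3.341 -3.009 0.714
v -2.928 -1.706 1.916
v -3.4 -3.344 1.098
v -2.988 -2.041 2.299
v -3.182 -3.694 1.402
v -2.77 -2.391 2.604
v -2.756 -3.948 1.532
v -2.344 -2.645 2.733
v -2.257 -4.025 1.444
v -1.844 -2.722 2.646
v -1.843 -3.902 1.168
v -1.431 -2.598 2.369
v -1.646 -3.616 0.79
v -1.234 -2.313 1.992
v -0.361 4.238 1.724
v 0.528 4.589 1.172
v -0.508 2.851 0.608
v 0.381 3.202 0.056
v 0.489 2.805 1.081
v 0.579 3.662 1.77
v -0.559 3.778 0.01
v -0.469 4.635 0.699
v 0.406 4.304 0.112
v 1.053 3.703 0.774
v -1.033 3.737 1.006
v -0.386 3.136 1.668
f 2 4 1
f 5 2 1
f 1 4 3
f 3 5 1
f 2 8 4
f 6 2 5
f 6 8 2
f 4 8 3
f 7 5 3
f 3 8 7
f 7 6 5
f 8 6 7
f 10 9 13
f 10 13 11
f 11 13 14
f 11 14 12
f 13 9 15
f 13 15 14
f 14 15 16
f 14 16 12
f 15 9 17
f 15 17 16
f 16 17 18
f 16 18 12
f 17 9 19
f 17 19 18
f 18 19 20
f 18 20 12
f 19 9 21
f 19 21 20
f 20 21 22
f 20 22 12
f 21 9 23
f 21 23 22
f 22 23 24
f 22 24 12
f 23 9 25
f 23 25 24
f 24 25 26
f 24 26 12
f 25 9 27
f 25 27 26
f 26 27 28
f 26 28 12
f 27 9 29
f 27 29 28
f 28 29 30
f 28 30 12
f 29 9 31
f 29 31 30
f 30 31 32
f 30 32 12
f 31 9 10
f 31 10 32
f 32 10 11
f 32 11 12
f 33 44 38
f 33 38 34
f 33 34 40
f 33 40 43
f 33 43 44
f 34 38 42
f 38 44 37
f 44 43 35
f 43 40 39
f 40 34 41
f 36 42 37
f 36 37 35
f 36 35 39
f 36 39 41
f 36 41 42
f 37 42 38
f 35 37 44
f 39 35 43
f 41 39 40
f 42 41 34



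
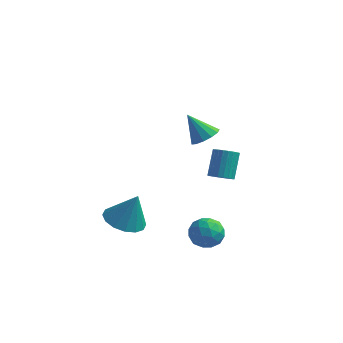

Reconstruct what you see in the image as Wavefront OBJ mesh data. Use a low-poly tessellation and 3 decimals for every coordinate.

v 0.626 1.097 -1.549
v 1.225 0.97 -1.401
v 1.113 1.855 -0.183
v 0.514 1.983 -0.331
v 1.252 1.168 -1.543
v 1.14 2.054 -0.325
v 1.184 1.356 -1.686
v 1.072 2.242 -0.468
v 1.031 1.505 -1.808
v 0.918 2.39 -0.59
v 0.816 1.591 -1.891
v 0.704 2.477 -0.673
v 0.572 1.603 -1.921
v 0.46 2.488 -0.703
v 0.337 1.537 -1.895
v 0.225 2.422 -0.677
v 0.145 1.404 -1.816
v 0.033 2.29 -0.598
v 0.027 1.225 -1.697
v -0.085 2.11 -0.479
v 0 1.026 -1.555
v -0.112 1.912 -0.337
v 0.068 0.838 -1.412
v -0.044 1.724 -0.194
v 0.222 0.69 -1.29
v 0.109 1.575 -0.072
v 0.436 0.603 -1.207
v 0.324 1.489 0.011
v 0.68 0.592 -1.177
v 0.568 1.477 0.041
v 0.915 0.658 -1.203
v 0.803 1.543 0.015
v 1.107 0.79 -1.282
v 0.995 1.676 -0.064
v 0.435 -0.326 1.945
v 0.931 -0.764 2.299
v -0.435 -0.334 3.155
v 1.043 -0.365 2.383
v 0.963 0.046 2.328
v 0.715 0.339 2.151
v 0.378 0.421 1.909
v 0.059 0.266 1.679
v -0.14 -0.077 1.533
v -0.156 -0.499 1.518
v 0.015 -0.866 1.639
v 0.32 -1.061 1.857
v 0.661 -1.023 2.103
v -3.188 -1.21 -4.069
v -2.185 -1.289 -4.433
v -2.572 -1.01 -2.411
v -2.304 -0.748 -4.454
v -2.659 -0.331 -4.372
v -3.157 -0.15 -4.209
v -3.662 -0.253 -4.008
v -4.041 -0.612 -3.824
v -4.192 -1.132 -3.705
v -4.073 -1.673 -3.683
v -3.718 -2.089 -3.765
v -3.22 -2.271 -3.928
v -2.715 -2.168 -4.129
v -2.336 -1.808 -4.314
v 0.409 -1.588 -2.969
v 1.069 -1.002 -2.94
v 1.151 -2.378 -3.9
v 1.811 -1.792 -3.871
v 1.635 -2.294 -3.166
v 1.176 -1.806 -2.591
v 1.044 -1.574 -4.249
v 0.585 -1.086 -3.674
v 1.461 -0.993 -3.731
v 1.827 -1.438 -3.062
v 0.393 -1.942 -3.778
v 0.759 -2.387 -3.109
v 0.674 -1.226 -2.873
v 1.546 -2.154 -3.967
v 1.443 -2.45 -3.553
v 1.831 -2.105 -3.536
v 0.737 -1.698 -2.667
v 1.125 -1.354 -2.65
v 1.458 -2.113 -2.783
v 1.095 -2.026 -4.19
v 1.483 -1.682 -4.173
v 0.389 -1.275 -3.304
v 0.777 -0.93 -3.287
v 0.762 -1.267 -4.057
v 1.292 -0.876 -3.321
v 1.729 -1.34 -3.868
v 1.277 -1.212 -4.09
v 1.008 -0.925 -3.752
v 1.507 -1.138 -2.927
v 1.944 -1.602 -3.474
v 1.84 -1.897 -3.06
v 1.57 -1.61 -2.722
v 1.738 -1.133 -3.392
v 0.276 -1.778 -3.366
v 0.713 -2.242 -3.913
v 0.65 -1.77 -4.118
v 0.38 -1.483 -3.78
v 0.491 -2.04 -2.972
v 0.928 -2.504 -3.519
v 1.212 -2.455 -3.088
v 0.943 -2.168 -2.75
v 0.482 -2.247 -3.448
f 2 1 5
f 2 5 3
f 3 5 6
f 3 6 4
f 5 1 7
f 5 7 6
f 6 7 8
f 6 8 4
f 7 1 9
f 7 9 8
f 8 9 10
f 8 10 4
f 9 1 11
f 9 11 10
f 10 11 12
f 10 12 4
f 11 1 13
f 11 13 12
f 12 13 14
f 12 14 4
f 13 1 15
f 13 15 14
f 14 15 16
f 14 16 4
f 15 1 17
f 15 17 16
f 16 17 18
f 16 18 4
f 17 1 19
f 17 19 18
f 18 19 20
f 18 20 4
f 19 1 21
f 19 21 20
f 20 21 22
f 20 22 4
f 21 1 23
f 21 23 22
f 22 23 24
f 22 24 4
f 23 1 25
f 23 25 24
f 24 25 26
f 24 26 4
f 25 1 27
f 25 27 26
f 26 27 28
f 26 28 4
f 27 1 29
f 27 29 28
f 28 29 30
f 28 30 4
f 29 1 31
f 29 31 30
f 30 31 32
f 30 32 4
f 31 1 33
f 31 33 32
f 32 33 34
f 32 34 4
f 33 1 2
f 33 2 34
f 34 2 3
f 34 3 4
f 36 35 38
f 36 38 37
f 38 35 39
f 38 39 37
f 39 35 40
f 39 40 37
f 40 35 41
f 40 41 37
f 41 35 42
f 41 42 37
f 42 35 43
f 42 43 37
f 43 35 44
f 43 44 37
f 44 35 45
f 44 45 37
f 45 35 46
f 45 46 37
f 46 35 47
f 46 47 37
f 47 35 36
f 47 36 37
f 49 48 51
f 49 51 50
f 51 48 52
f 51 52 50
f 52 48 53
f 52 53 50
f 53 48 54
f 53 54 50
f 54 48 55
f 54 55 50
f 55 48 56
f 55 56 50
f 56 48 57
f 56 57 50
f 57 48 58
f 57 58 50
f 58 48 59
f 58 59 50
f 59 48 60
f 59 60 50
f 60 48 61
f 60 61 50
f 61 48 49
f 61 49 50
f 62 99 78
f 99 73 102
f 78 102 67
f 99 102 78
f 62 78 74
f 78 67 79
f 74 79 63
f 78 79 74
f 62 74 83
f 74 63 84
f 83 84 69
f 74 84 83
f 62 83 95
f 83 69 98
f 95 98 72
f 83 98 95
f 62 95 99
f 95 72 103
f 99 103 73
f 95 103 99
f 63 79 90
f 79 67 93
f 90 93 71
f 79 93 90
f 67 102 80
f 102 73 101
f 80 101 66
f 102 101 80
f 73 103 100
f 103 72 96
f 100 96 64
f 103 96 100
f 72 98 97
f 98 69 85
f 97 85 68
f 98 85 97
f 69 84 89
f 84 63 86
f 89 86 70
f 84 86 89
f 65 91 77
f 91 71 92
f 77 92 66
f 91 92 77
f 65 77 75
f 77 66 76
f 75 76 64
f 77 76 75
f 65 75 82
f 75 64 81
f 82 81 68
f 75 81 82
f 65 82 87
f 82 68 88
f 87 88 70
f 82 88 87
f 65 87 91
f 87 70 94
f 91 94 71
f 87 94 91
f 66 92 80
f 92 71 93
f 80 93 67
f 92 93 80
f 64 76 100
f 76 66 101
f 100 101 73
f 76 101 100
f 68 81 97
f 81 64 96
f 97 96 72
f 81 96 97
f 70 88 89
f 88 68 85
f 89 85 69
f 88 85 89
f 71 94 90
f 94 70 86
f 90 86 63
f 94 86 90



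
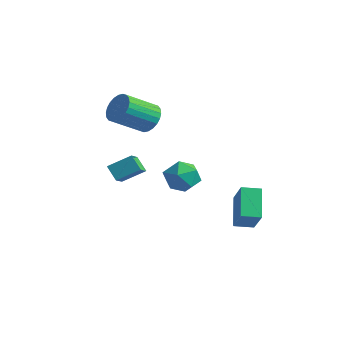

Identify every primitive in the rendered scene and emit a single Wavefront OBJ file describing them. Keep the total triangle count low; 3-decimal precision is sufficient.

v -1.768 -2.247 0.014
v -0.996 -1.318 0.702
v -2.274 -1.359 -0.616
v -1.501 -0.431 0.072
v -1.059 -2.329 -0.672
v -0.286 -1.401 0.016
v -1.564 -1.442 -1.302
v -0.792 -0.513 -0.614
v 2.043 2.811 -4.831
v 1.056 3.911 -3.605
v 2.737 3.611 -4.99
v 1.749 4.71 -3.764
v 3.111 2.17 -3.396
v 2.123 3.269 -2.17
v 3.804 2.969 -3.555
v 2.817 4.069 -2.329
v -3.067 1.998 1.394
v -2.335 2.119 1.972
v -2.962 0.503 3.104
v -3.693 0.382 2.526
v -2.589 2.33 2.133
v -3.215 0.714 3.264
v -2.915 2.49 2.181
v -3.542 0.874 3.312
v -3.265 2.575 2.109
v -3.891 0.959 3.241
v -3.584 2.573 1.929
v -4.211 0.957 3.06
v -3.825 2.483 1.667
v -4.451 0.867 2.798
v -3.95 2.319 1.364
v -4.576 0.703 2.495
v -3.941 2.106 1.065
v -4.567 0.49 2.197
v -3.798 1.877 0.816
v -4.425 0.261 1.948
v -3.545 1.666 0.656
v -4.171 0.05 1.787
v -3.218 1.506 0.608
v -3.845 -0.11 1.739
v -2.869 1.421 0.679
v -3.495 -0.195 1.811
v -2.549 1.423 0.86
v -3.176 -0.193 1.991
v -2.309 1.513 1.122
v -2.935 -0.103 2.253
v -2.184 1.677 1.425
v -2.81 0.061 2.556
v -2.193 1.89 1.723
v -2.819 0.274 2.855
v -0.506 1.069 -0.778
v 0.356 1.68 -0.595
v 0.504 -0.14 -1.505
v 1.366 0.471 -1.322
v 0.846 0.018 -0.501
v 0.222 0.766 -0.051
v 0.638 0.774 -2.049
v 0.014 1.522 -1.599
v 1.064 1.498 -1.381
v 1.192 1.03 -0.424
v -0.332 0.51 -1.676
v -0.204 0.042 -0.719
f 2 4 1
f 5 2 1
f 1 4 3
f 3 5 1
f 2 8 4
f 6 2 5
f 6 8 2
f 4 8 3
f 7 5 3
f 3 8 7
f 7 6 5
f 8 6 7
f 10 12 9
f 13 10 9
f 9 12 11
f 11 13 9
f 10 16 12
f 14 10 13
f 14 16 10
f 12 16 11
f 15 13 11
f 11 16 15
f 15 14 13
f 16 14 15
f 18 17 21
f 18 21 19
f 19 21 22
f 19 22 20
f 21 17 23
f 21 23 22
f 22 23 24
f 22 24 20
f 23 17 25
f 23 25 24
f 24 25 26
f 24 26 20
f 25 17 27
f 25 27 26
f 26 27 28
f 26 28 20
f 27 17 29
f 27 29 28
f 28 29 30
f 28 30 20
f 29 17 31
f 29 31 30
f 30 31 32
f 30 32 20
f 31 17 33
f 31 33 32
f 32 33 34
f 32 34 20
f 33 17 35
f 33 35 34
f 34 35 36
f 34 36 20
f 35 17 37
f 35 37 36
f 36 37 38
f 36 38 20
f 37 17 39
f 37 39 38
f 38 39 40
f 38 40 20
f 39 17 41
f 39 41 40
f 40 41 42
f 40 42 20
f 41 17 43
f 41 43 42
f 42 43 44
f 42 44 20
f 43 17 45
f 43 45 44
f 44 45 46
f 44 46 20
f 45 17 47
f 45 47 46
f 46 47 48
f 46 48 20
f 47 17 49
f 47 49 48
f 48 49 50
f 48 50 20
f 49 17 18
f 49 18 50
f 50 18 19
f 50 19 20
f 51 62 56
f 51 56 52
f 51 52 58
f 51 58 61
f 51 61 62
f 52 56 60
f 56 62 55
f 62 61 53
f 61 58 57
f 58 52 59
f 54 60 55
f 54 55 53
f 54 53 57
f 54 57 59
f 54 59 60
f 55 60 56
f 53 55 62
f 57 53 61
f 59 57 58
f 60 59 52



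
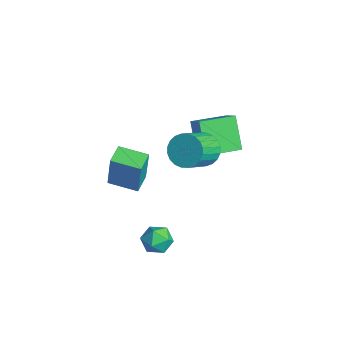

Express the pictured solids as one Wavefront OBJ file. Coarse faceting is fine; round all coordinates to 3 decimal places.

v -3.674 2.132 0.814
v -2.764 2.268 1.47
v -3.804 4.223 0.561
v -2.894 4.359 1.217
v -2.406 2.001 -0.917
v -1.496 2.137 -0.261
v -2.536 4.092 -1.17
v -1.626 4.228 -0.514
v 0.548 1.135 2.264
v 1.421 1.317 1.768
v 2.225 0.046 2.721
v 1.352 -0.135 3.216
v 1.452 1.567 2.076
v 2.257 0.297 3.029
v 1.346 1.752 2.412
v 2.151 0.482 3.365
v 1.119 1.843 2.726
v 1.923 0.573 3.678
v 0.804 1.826 2.969
v 1.609 0.556 3.921
v 0.45 1.704 3.105
v 1.255 0.434 4.057
v 0.112 1.495 3.112
v 0.916 0.225 4.065
v -0.161 1.232 2.991
v 0.644 -0.038 3.944
v -0.325 0.954 2.759
v 0.479 -0.317 3.712
v -0.357 0.703 2.451
v 0.448 -0.567 3.404
v -0.251 0.518 2.115
v 0.554 -0.752 3.068
v -0.023 0.427 1.802
v 0.781 -0.843 2.754
v 0.291 0.444 1.559
v 1.096 -0.826 2.511
v 0.645 0.566 1.423
v 1.45 -0.704 2.375
v 0.984 0.775 1.415
v 1.788 -0.495 2.368
v 1.256 1.038 1.536
v 2.061 -0.232 2.489
v 0.413 -3.423 2.086
v 0.872 -3.412 4.196
v 1.397 -2.207 1.865
v 1.856 -2.195 3.976
v 1.264 -4.145 1.904
v 1.723 -4.133 4.015
v 2.248 -2.928 1.684
v 2.707 -2.917 3.794
v 2.281 -1.084 -2.958
v 2.718 -1.533 -2.291
v 1.422 -2.267 -3.189
v 1.859 -2.716 -2.522
v 1.317 -2.008 -2.319
v 1.847 -1.277 -2.175
v 2.293 -2.523 -3.305
v 2.823 -1.792 -3.161
v 2.725 -2.422 -2.505
v 2.122 -2.103 -1.896
v 2.018 -1.697 -3.584
v 1.415 -1.378 -2.975
f 2 4 1
f 5 2 1
f 1 4 3
f 3 5 1
f 2 8 4
f 6 2 5
f 6 8 2
f 4 8 3
f 7 5 3
f 3 8 7
f 7 6 5
f 8 6 7
f 10 9 13
f 10 13 11
f 11 13 14
f 11 14 12
f 13 9 15
f 13 15 14
f 14 15 16
f 14 16 12
f 15 9 17
f 15 17 16
f 16 17 18
f 16 18 12
f 17 9 19
f 17 19 18
f 18 19 20
f 18 20 12
f 19 9 21
f 19 21 20
f 20 21 22
f 20 22 12
f 21 9 23
f 21 23 22
f 22 23 24
f 22 24 12
f 23 9 25
f 23 25 24
f 24 25 26
f 24 26 12
f 25 9 27
f 25 27 26
f 26 27 28
f 26 28 12
f 27 9 29
f 27 29 28
f 28 29 30
f 28 30 12
f 29 9 31
f 29 31 30
f 30 31 32
f 30 32 12
f 31 9 33
f 31 33 32
f 32 33 34
f 32 34 12
f 33 9 35
f 33 35 34
f 34 35 36
f 34 36 12
f 35 9 37
f 35 37 36
f 36 37 38
f 36 38 12
f 37 9 39
f 37 39 38
f 38 39 40
f 38 40 12
f 39 9 41
f 39 41 40
f 40 41 42
f 40 42 12
f 41 9 10
f 41 10 42
f 42 10 11
f 42 11 12
f 44 46 43
f 47 44 43
f 43 46 45
f 45 47 43
f 44 50 46
f 48 44 47
f 48 50 44
f 46 50 45
f 49 47 45
f 45 50 49
f 49 48 47
f 50 48 49
f 51 62 56
f 51 56 52
f 51 52 58
f 51 58 61
f 51 61 62
f 52 56 60
f 56 62 55
f 62 61 53
f 61 58 57
f 58 52 59
f 54 60 55
f 54 55 53
f 54 53 57
f 54 57 59
f 54 59 60
f 55 60 56
f 53 55 62
f 57 53 61
f 59 57 58
f 60 59 52



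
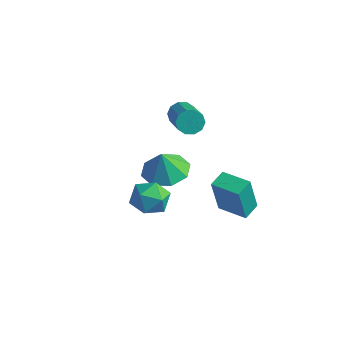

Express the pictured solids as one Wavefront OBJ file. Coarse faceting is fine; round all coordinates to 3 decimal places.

v 1.197 -0.948 -1.838
v 1.025 -1.243 -0.131
v 1.182 -0.14 -1.7
v 1.009 -0.435 0.007
v 2.491 -0.945 -1.707
v 2.318 -1.24 -0
v 2.475 -0.137 -1.569
v 2.303 -0.432 0.138
v -1.197 -1.192 -0.562
v -0.535 -0.448 -0.398
v -1.283 -1.368 0.582
v -1.265 -0.196 -0.414
v -1.956 -0.527 -0.517
v -2.202 -1.249 -0.646
v -1.859 -1.937 -0.726
v -1.129 -2.189 -0.709
v -0.438 -1.857 -0.607
v -0.192 -1.136 -0.478
v -0.359 -3.074 0.624
v 0.496 -3.181 0.601
v -0.536 -4.439 0.399
v 0.319 -4.546 0.376
v -0.07 -4.346 1.119
v 0.039 -3.502 1.258
v -0.079 -4.118 -0.258
v 0.03 -3.274 -0.119
v 0.669 -3.827 0.056
v 0.675 -3.967 0.906
v -0.715 -3.653 0.094
v -0.709 -3.793 0.944
v -0.658 -0.856 3.102
v -0.242 -0.473 3.029
v 0.953 -1.58 4.025
v 0.538 -1.964 4.098
v -0.414 -0.392 3.326
v 0.781 -1.499 4.322
v -0.679 -0.488 3.537
v 0.516 -1.596 4.533
v -0.936 -0.725 3.582
v 0.259 -1.833 4.578
v -1.087 -1.012 3.443
v 0.109 -2.12 4.44
v -1.073 -1.24 3.175
v 0.122 -2.347 4.171
v -0.901 -1.321 2.878
v 0.294 -2.428 3.874
v -0.636 -1.224 2.667
v 0.559 -2.332 3.663
v -0.379 -0.987 2.622
v 0.816 -2.095 3.618
v -0.229 -0.7 2.76
v 0.967 -1.808 3.757
f 2 4 1
f 5 2 1
f 1 4 3
f 3 5 1
f 2 8 4
f 6 2 5
f 6 8 2
f 4 8 3
f 7 5 3
f 3 8 7
f 7 6 5
f 8 6 7
f 10 9 12
f 10 12 11
f 12 9 13
f 12 13 11
f 13 9 14
f 13 14 11
f 14 9 15
f 14 15 11
f 15 9 16
f 15 16 11
f 16 9 17
f 16 17 11
f 17 9 18
f 17 18 11
f 18 9 10
f 18 10 11
f 19 30 24
f 19 24 20
f 19 20 26
f 19 26 29
f 19 29 30
f 20 24 28
f 24 30 23
f 30 29 21
f 29 26 25
f 26 20 27
f 22 28 23
f 22 23 21
f 22 21 25
f 22 25 27
f 22 27 28
f 23 28 24
f 21 23 30
f 25 21 29
f 27 25 26
f 28 27 20
f 32 31 35
f 32 35 33
f 33 35 36
f 33 36 34
f 35 31 37
f 35 37 36
f 36 37 38
f 36 38 34
f 37 31 39
f 37 39 38
f 38 39 40
f 38 40 34
f 39 31 41
f 39 41 40
f 40 41 42
f 40 42 34
f 41 31 43
f 41 43 42
f 42 43 44
f 42 44 34
f 43 31 45
f 43 45 44
f 44 45 46
f 44 46 34
f 45 31 47
f 45 47 46
f 46 47 48
f 46 48 34
f 47 31 49
f 47 49 48
f 48 49 50
f 48 50 34
f 49 31 51
f 49 51 50
f 50 51 52
f 50 52 34
f 51 31 32
f 51 32 52
f 52 32 33
f 52 33 34



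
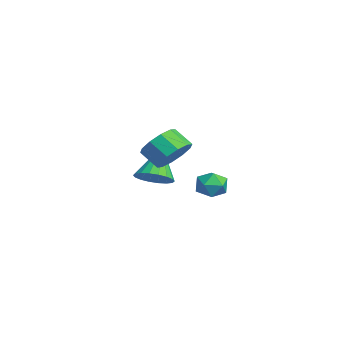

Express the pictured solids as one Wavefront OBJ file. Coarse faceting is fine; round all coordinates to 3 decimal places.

v 3.383 0.889 -2.374
v 3.864 0.601 -1.747
v 2.436 -0.041 -2.073
v 2.917 -0.329 -1.446
v 2.562 0.432 -1.389
v 3.147 1.006 -1.575
v 3.153 -0.446 -2.245
v 3.738 0.128 -2.431
v 3.722 -0.224 -1.667
v 3.357 0.319 -1.138
v 2.943 0.241 -2.682
v 2.578 0.784 -2.153
v -2.815 -0.96 -3.52
v -2.104 -1.348 -2.916
v -3.885 -0.28 -1.82
v -1.955 -0.93 -2.99
v -1.977 -0.518 -3.169
v -2.165 -0.194 -3.417
v -2.482 -0.021 -3.685
v -2.864 -0.034 -3.921
v -3.237 -0.231 -4.077
v -3.526 -0.572 -4.123
v -3.675 -0.99 -4.049
v -3.653 -1.402 -3.87
v -3.465 -1.726 -3.622
v -3.148 -1.899 -3.354
v -2.766 -1.885 -3.118
v -2.393 -1.689 -2.962
v -0.063 -0.609 -1.136
v 0.409 -0.124 -0.307
v -0.284 -0.767 0.464
v -0.757 -1.251 -0.364
v -0.118 0.236 -0.481
v -0.811 -0.407 0.291
v -0.624 0.273 -0.905
v -1.317 -0.37 -0.133
v -0.916 -0.026 -1.417
v -1.609 -0.669 -0.646
v -0.882 -0.548 -1.822
v -1.576 -1.191 -1.05
v -0.536 -1.093 -1.964
v -1.229 -1.736 -1.193
v -0.009 -1.453 -1.791
v -0.702 -2.096 -1.019
v 0.497 -1.49 -1.367
v -0.196 -2.133 -0.595
v 0.789 -1.191 -0.854
v 0.096 -1.834 -0.083
v 0.756 -0.669 -0.45
v 0.062 -1.312 0.322
f 1 12 6
f 1 6 2
f 1 2 8
f 1 8 11
f 1 11 12
f 2 6 10
f 6 12 5
f 12 11 3
f 11 8 7
f 8 2 9
f 4 10 5
f 4 5 3
f 4 3 7
f 4 7 9
f 4 9 10
f 5 10 6
f 3 5 12
f 7 3 11
f 9 7 8
f 10 9 2
f 14 13 16
f 14 16 15
f 16 13 17
f 16 17 15
f 17 13 18
f 17 18 15
f 18 13 19
f 18 19 15
f 19 13 20
f 19 20 15
f 20 13 21
f 20 21 15
f 21 13 22
f 21 22 15
f 22 13 23
f 22 23 15
f 23 13 24
f 23 24 15
f 24 13 25
f 24 25 15
f 25 13 26
f 25 26 15
f 26 13 27
f 26 27 15
f 27 13 28
f 27 28 15
f 28 13 14
f 28 14 15
f 30 29 33
f 30 33 31
f 31 33 34
f 31 34 32
f 33 29 35
f 33 35 34
f 34 35 36
f 34 36 32
f 35 29 37
f 35 37 36
f 36 37 38
f 36 38 32
f 37 29 39
f 37 39 38
f 38 39 40
f 38 40 32
f 39 29 41
f 39 41 40
f 40 41 42
f 40 42 32
f 41 29 43
f 41 43 42
f 42 43 44
f 42 44 32
f 43 29 45
f 43 45 44
f 44 45 46
f 44 46 32
f 45 29 47
f 45 47 46
f 46 47 48
f 46 48 32
f 47 29 49
f 47 49 48
f 48 49 50
f 48 50 32
f 49 29 30
f 49 30 50
f 50 30 31
f 50 31 32



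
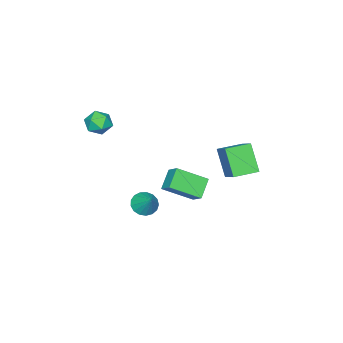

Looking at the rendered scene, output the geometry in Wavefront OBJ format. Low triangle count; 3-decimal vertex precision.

v -3.352 4.21 0.751
v -3.803 3.386 2.131
v -2.65 5.185 1.562
v -3.102 4.361 2.943
v -2.278 3.499 0.677
v -2.73 2.675 2.058
v -1.577 4.474 1.489
v -2.028 3.65 2.869
v -0.733 -0.133 -1.973
v -0.341 -0.662 -1.708
v -0.287 0.653 -1.067
v -0.136 -0.515 -1.936
v -0.068 -0.281 -2.173
v -0.152 -0.013 -2.363
v -0.37 0.228 -2.465
v -0.67 0.386 -2.454
v -0.985 0.425 -2.333
v -1.243 0.337 -2.129
v -1.383 0.14 -1.89
v -1.375 -0.118 -1.67
v -1.22 -0.38 -1.519
v -0.953 -0.586 -1.473
v -0.636 -0.687 -1.541
v -0.487 -2.049 3.807
v 0.125 -1.711 4.099
v 0.215 -2.589 2.961
v 0.827 -2.251 3.253
v 0.471 -2.794 3.643
v 0.037 -2.46 4.166
v 0.303 -1.84 2.894
v -0.131 -1.506 3.417
v 0.613 -1.582 3.535
v 0.717 -2.172 3.998
v -0.377 -2.128 3.062
v -0.273 -2.718 3.525
v -2.301 1.612 -1.808
v -3.217 1.368 -1.057
v -2.006 2.323 -1.217
v -2.922 2.078 -0.466
v -1.278 0.462 -0.934
v -2.194 0.217 -0.183
v -0.983 1.172 -0.343
v -1.899 0.928 0.408
f 2 4 1
f 5 2 1
f 1 4 3
f 3 5 1
f 2 8 4
f 6 2 5
f 6 8 2
f 4 8 3
f 7 5 3
f 3 8 7
f 7 6 5
f 8 6 7
f 10 9 12
f 10 12 11
f 12 9 13
f 12 13 11
f 13 9 14
f 13 14 11
f 14 9 15
f 14 15 11
f 15 9 16
f 15 16 11
f 16 9 17
f 16 17 11
f 17 9 18
f 17 18 11
f 18 9 19
f 18 19 11
f 19 9 20
f 19 20 11
f 20 9 21
f 20 21 11
f 21 9 22
f 21 22 11
f 22 9 23
f 22 23 11
f 23 9 10
f 23 10 11
f 24 35 29
f 24 29 25
f 24 25 31
f 24 31 34
f 24 34 35
f 25 29 33
f 29 35 28
f 35 34 26
f 34 31 30
f 31 25 32
f 27 33 28
f 27 28 26
f 27 26 30
f 27 30 32
f 27 32 33
f 28 33 29
f 26 28 35
f 30 26 34
f 32 30 31
f 33 32 25
f 37 39 36
f 40 37 36
f 36 39 38
f 38 40 36
f 37 43 39
f 41 37 40
f 41 43 37
f 39 43 38
f 42 40 38
f 38 43 42
f 42 41 40
f 43 41 42



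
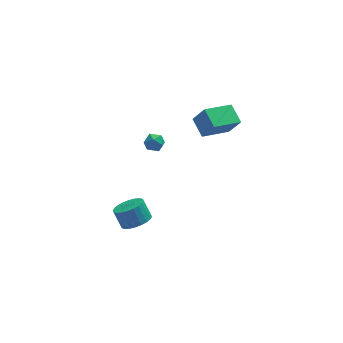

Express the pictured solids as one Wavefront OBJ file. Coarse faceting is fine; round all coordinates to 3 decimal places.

v 3.295 -1.711 2.574
v 1.496 -2.485 3.18
v 2.971 -0.487 3.173
v 1.172 -1.262 3.779
v 3.908 -2.158 3.821
v 2.109 -2.933 4.427
v 3.584 -0.935 4.42
v 1.785 -1.709 5.026
v -2.536 -2.639 -4.464
v -1.593 -2.681 -4.105
v -1.98 -2.082 -3.018
v -2.924 -2.041 -3.376
v -1.589 -2.335 -4.294
v -1.976 -1.736 -3.206
v -1.728 -2.035 -4.508
v -2.115 -1.437 -3.421
v -1.991 -1.827 -4.716
v -2.378 -1.229 -3.629
v -2.337 -1.743 -4.885
v -2.724 -1.145 -3.798
v -2.713 -1.796 -4.991
v -3.1 -1.197 -3.903
v -3.062 -1.976 -5.015
v -3.449 -1.378 -3.928
v -3.331 -2.258 -4.956
v -3.719 -1.66 -3.869
v -3.48 -2.598 -4.822
v -3.867 -1.999 -3.735
v -3.484 -2.944 -4.634
v -3.871 -2.345 -3.546
v -3.345 -3.243 -4.419
v -3.732 -2.645 -3.332
v -3.082 -3.451 -4.211
v -3.469 -2.853 -3.124
v -2.736 -3.535 -4.042
v -3.123 -2.937 -2.955
v -2.36 -3.483 -3.937
v -2.747 -2.884 -2.849
v -2.011 -3.302 -3.912
v -2.398 -2.704 -2.825
v -1.741 -3.02 -3.971
v -2.129 -2.422 -2.884
v -1.358 -2.668 3.101
v -0.823 -2.912 3.489
v -2.097 -3.068 3.871
v -1.562 -3.312 4.259
v -1.665 -2.618 4.198
v -1.208 -2.371 3.722
v -1.712 -3.609 3.638
v -1.255 -3.362 3.162
v -1.041 -3.494 3.82
v -1.012 -2.881 4.166
v -1.908 -3.099 3.194
v -1.879 -2.486 3.54
f 2 4 1
f 5 2 1
f 1 4 3
f 3 5 1
f 2 8 4
f 6 2 5
f 6 8 2
f 4 8 3
f 7 5 3
f 3 8 7
f 7 6 5
f 8 6 7
f 10 9 13
f 10 13 11
f 11 13 14
f 11 14 12
f 13 9 15
f 13 15 14
f 14 15 16
f 14 16 12
f 15 9 17
f 15 17 16
f 16 17 18
f 16 18 12
f 17 9 19
f 17 19 18
f 18 19 20
f 18 20 12
f 19 9 21
f 19 21 20
f 20 21 22
f 20 22 12
f 21 9 23
f 21 23 22
f 22 23 24
f 22 24 12
f 23 9 25
f 23 25 24
f 24 25 26
f 24 26 12
f 25 9 27
f 25 27 26
f 26 27 28
f 26 28 12
f 27 9 29
f 27 29 28
f 28 29 30
f 28 30 12
f 29 9 31
f 29 31 30
f 30 31 32
f 30 32 12
f 31 9 33
f 31 33 32
f 32 33 34
f 32 34 12
f 33 9 35
f 33 35 34
f 34 35 36
f 34 36 12
f 35 9 37
f 35 37 36
f 36 37 38
f 36 38 12
f 37 9 39
f 37 39 38
f 38 39 40
f 38 40 12
f 39 9 41
f 39 41 40
f 40 41 42
f 40 42 12
f 41 9 10
f 41 10 42
f 42 10 11
f 42 11 12
f 43 54 48
f 43 48 44
f 43 44 50
f 43 50 53
f 43 53 54
f 44 48 52
f 48 54 47
f 54 53 45
f 53 50 49
f 50 44 51
f 46 52 47
f 46 47 45
f 46 45 49
f 46 49 51
f 46 51 52
f 47 52 48
f 45 47 54
f 49 45 53
f 51 49 50
f 52 51 44



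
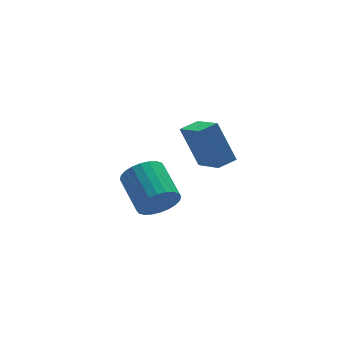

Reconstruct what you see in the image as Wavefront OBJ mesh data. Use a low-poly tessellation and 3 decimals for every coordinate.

v -0.595 -1.169 1.225
v -0.147 -1.451 1.89
v -0.057 0.088 2.48
v -0.505 0.369 1.815
v 0.094 -1.382 1.674
v 0.185 0.156 2.264
v 0.231 -1.281 1.389
v 0.322 0.258 1.979
v 0.242 -1.163 1.08
v 0.333 0.376 1.669
v 0.126 -1.046 0.792
v 0.216 0.493 1.382
v -0.101 -0.947 0.57
v -0.01 0.591 1.16
v -0.402 -0.883 0.448
v -0.312 0.656 1.038
v -0.733 -0.862 0.445
v -0.643 0.676 1.035
v -1.043 -0.888 0.56
v -0.953 0.651 1.15
v -1.285 -0.956 0.776
v -1.194 0.582 1.366
v -1.422 -1.058 1.061
v -1.331 0.481 1.651
v -1.433 -1.176 1.371
v -1.342 0.363 1.96
v -1.316 -1.293 1.658
v -1.226 0.246 2.248
v -1.09 -1.391 1.88
v -0.999 0.147 2.47
v -0.788 -1.456 2.002
v -0.698 0.083 2.592
v -0.457 -1.476 2.005
v -0.367 0.062 2.595
v 3.631 2.227 -0.651
v 3.268 3.14 0.999
v 3.588 3.762 -1.51
v 3.225 4.676 0.139
v 4.475 2.324 -0.519
v 4.112 3.238 1.13
v 4.432 3.86 -1.379
v 4.069 4.773 0.271
f 2 1 5
f 2 5 3
f 3 5 6
f 3 6 4
f 5 1 7
f 5 7 6
f 6 7 8
f 6 8 4
f 7 1 9
f 7 9 8
f 8 9 10
f 8 10 4
f 9 1 11
f 9 11 10
f 10 11 12
f 10 12 4
f 11 1 13
f 11 13 12
f 12 13 14
f 12 14 4
f 13 1 15
f 13 15 14
f 14 15 16
f 14 16 4
f 15 1 17
f 15 17 16
f 16 17 18
f 16 18 4
f 17 1 19
f 17 19 18
f 18 19 20
f 18 20 4
f 19 1 21
f 19 21 20
f 20 21 22
f 20 22 4
f 21 1 23
f 21 23 22
f 22 23 24
f 22 24 4
f 23 1 25
f 23 25 24
f 24 25 26
f 24 26 4
f 25 1 27
f 25 27 26
f 26 27 28
f 26 28 4
f 27 1 29
f 27 29 28
f 28 29 30
f 28 30 4
f 29 1 31
f 29 31 30
f 30 31 32
f 30 32 4
f 31 1 33
f 31 33 32
f 32 33 34
f 32 34 4
f 33 1 2
f 33 2 34
f 34 2 3
f 34 3 4
f 36 38 35
f 39 36 35
f 35 38 37
f 37 39 35
f 36 42 38
f 40 36 39
f 40 42 36
f 38 42 37
f 41 39 37
f 37 42 41
f 41 40 39
f 42 40 41



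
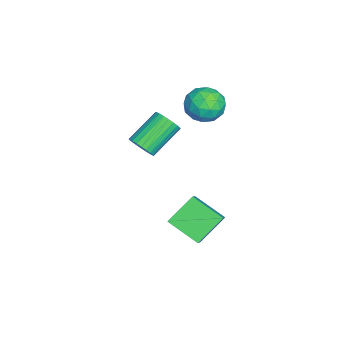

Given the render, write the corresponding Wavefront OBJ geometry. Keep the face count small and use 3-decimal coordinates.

v -1.805 1.549 3.388
v -0.667 1.5 3.264
v -1.933 -0.24 2.916
v -0.795 -0.289 2.792
v -1.253 -0.164 3.835
v -1.174 0.941 4.127
v -1.426 0.319 2.053
v -1.347 1.424 2.345
v -0.432 0.74 2.439
v -0.326 0.441 3.541
v -2.274 0.819 2.639
v -2.168 0.52 3.741
v -1.225 1.681 3.368
v -1.375 -0.421 2.812
v -1.645 -0.348 3.426
v -0.976 -0.377 3.353
v -1.523 1.353 3.875
v -0.854 1.324 3.802
v -1.199 0.346 4.138
v -1.746 -0.064 2.378
v -1.077 -0.093 2.305
v -1.624 1.637 2.827
v -0.955 1.608 2.754
v -1.401 0.914 2.042
v -0.418 1.206 2.81
v -0.493 0.154 2.532
v -0.864 0.511 2.098
v -0.817 1.161 2.27
v -0.355 1.03 3.457
v -0.43 -0.021 3.18
v -0.7 0.052 3.793
v -0.653 0.702 3.964
v -0.217 0.583 2.973
v -2.17 1.281 3
v -2.245 0.23 2.723
v -1.947 0.558 2.216
v -1.9 1.208 2.387
v -2.107 1.106 3.648
v -2.182 0.054 3.37
v -1.783 0.099 3.91
v -1.736 0.749 4.082
v -2.383 0.677 3.207
v -0.432 -2.458 0.106
v 0.026 -2.606 0.758
v -1.31 -1.431 1.965
v -1.768 -1.282 1.314
v 0.159 -2.341 0.647
v -1.176 -1.166 1.855
v 0.202 -2.094 0.455
v -1.133 -0.919 1.662
v 0.149 -1.903 0.209
v -1.187 -0.728 1.417
v 0.007 -1.796 -0.052
v -1.329 -0.621 1.155
v -0.202 -1.789 -0.289
v -1.537 -0.614 0.918
v -0.446 -1.885 -0.466
v -1.781 -0.71 0.741
v -0.687 -2.067 -0.556
v -2.023 -0.892 0.651
v -0.89 -2.309 -0.545
v -2.226 -1.134 0.662
v -1.024 -2.574 -0.435
v -2.359 -1.399 0.773
v -1.067 -2.821 -0.242
v -2.402 -1.646 0.965
v -1.013 -3.012 0.003
v -2.349 -1.837 1.211
v -0.871 -3.119 0.265
v -2.207 -1.944 1.472
v -0.663 -3.126 0.502
v -1.998 -1.951 1.709
v -0.419 -3.03 0.679
v -1.754 -1.855 1.886
v -0.177 -2.848 0.769
v -1.513 -1.673 1.976
v 1.794 2.081 -3.009
v 1.117 0.493 -2.123
v 3.386 2.157 -1.657
v 2.709 0.569 -0.771
v 2.831 0.991 -4.169
v 2.154 -0.597 -3.283
v 4.423 1.067 -2.817
v 3.746 -0.521 -1.931
f 1 38 17
f 38 12 41
f 17 41 6
f 38 41 17
f 1 17 13
f 17 6 18
f 13 18 2
f 17 18 13
f 1 13 22
f 13 2 23
f 22 23 8
f 13 23 22
f 1 22 34
f 22 8 37
f 34 37 11
f 22 37 34
f 1 34 38
f 34 11 42
f 38 42 12
f 34 42 38
f 2 18 29
f 18 6 32
f 29 32 10
f 18 32 29
f 6 41 19
f 41 12 40
f 19 40 5
f 41 40 19
f 12 42 39
f 42 11 35
f 39 35 3
f 42 35 39
f 11 37 36
f 37 8 24
f 36 24 7
f 37 24 36
f 8 23 28
f 23 2 25
f 28 25 9
f 23 25 28
f 4 30 16
f 30 10 31
f 16 31 5
f 30 31 16
f 4 16 14
f 16 5 15
f 14 15 3
f 16 15 14
f 4 14 21
f 14 3 20
f 21 20 7
f 14 20 21
f 4 21 26
f 21 7 27
f 26 27 9
f 21 27 26
f 4 26 30
f 26 9 33
f 30 33 10
f 26 33 30
f 5 31 19
f 31 10 32
f 19 32 6
f 31 32 19
f 3 15 39
f 15 5 40
f 39 40 12
f 15 40 39
f 7 20 36
f 20 3 35
f 36 35 11
f 20 35 36
f 9 27 28
f 27 7 24
f 28 24 8
f 27 24 28
f 10 33 29
f 33 9 25
f 29 25 2
f 33 25 29
f 44 43 47
f 44 47 45
f 45 47 48
f 45 48 46
f 47 43 49
f 47 49 48
f 48 49 50
f 48 50 46
f 49 43 51
f 49 51 50
f 50 51 52
f 50 52 46
f 51 43 53
f 51 53 52
f 52 53 54
f 52 54 46
f 53 43 55
f 53 55 54
f 54 55 56
f 54 56 46
f 55 43 57
f 55 57 56
f 56 57 58
f 56 58 46
f 57 43 59
f 57 59 58
f 58 59 60
f 58 60 46
f 59 43 61
f 59 61 60
f 60 61 62
f 60 62 46
f 61 43 63
f 61 63 62
f 62 63 64
f 62 64 46
f 63 43 65
f 63 65 64
f 64 65 66
f 64 66 46
f 65 43 67
f 65 67 66
f 66 67 68
f 66 68 46
f 67 43 69
f 67 69 68
f 68 69 70
f 68 70 46
f 69 43 71
f 69 71 70
f 70 71 72
f 70 72 46
f 71 43 73
f 71 73 72
f 72 73 74
f 72 74 46
f 73 43 75
f 73 75 74
f 74 75 76
f 74 76 46
f 75 43 44
f 75 44 76
f 76 44 45
f 76 45 46
f 78 80 77
f 81 78 77
f 77 80 79
f 79 81 77
f 78 84 80
f 82 78 81
f 82 84 78
f 80 84 79
f 83 81 79
f 79 84 83
f 83 82 81
f 84 82 83



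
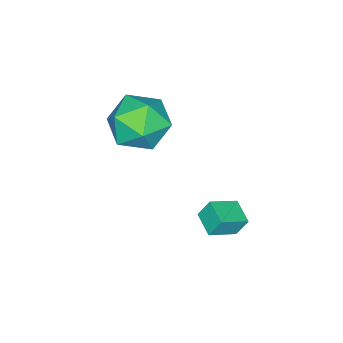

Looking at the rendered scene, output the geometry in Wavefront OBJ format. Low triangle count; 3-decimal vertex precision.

v 3.288 -2.903 -0.072
v 4.024 -3.858 0.262
v 1.856 -3.562 1.198
v 2.592 -4.517 1.532
v 2.894 -3.348 1.863
v 3.779 -2.941 1.078
v 2.101 -4.479 0.382
v 2.986 -4.072 -0.403
v 3.291 -4.832 0.543
v 3.78 -4.133 1.459
v 2.1 -3.287 0.001
v 2.589 -2.588 0.917
v 2.005 -0.747 -3.676
v 1.773 -0.405 -2.911
v 2.543 0.081 -3.884
v 2.311 0.424 -3.119
v 2.969 -1.244 -3.161
v 2.737 -0.901 -2.396
v 3.507 -0.415 -3.369
v 3.275 -0.073 -2.604
f 1 12 6
f 1 6 2
f 1 2 8
f 1 8 11
f 1 11 12
f 2 6 10
f 6 12 5
f 12 11 3
f 11 8 7
f 8 2 9
f 4 10 5
f 4 5 3
f 4 3 7
f 4 7 9
f 4 9 10
f 5 10 6
f 3 5 12
f 7 3 11
f 9 7 8
f 10 9 2
f 14 16 13
f 17 14 13
f 13 16 15
f 15 17 13
f 14 20 16
f 18 14 17
f 18 20 14
f 16 20 15
f 19 17 15
f 15 20 19
f 19 18 17
f 20 18 19

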